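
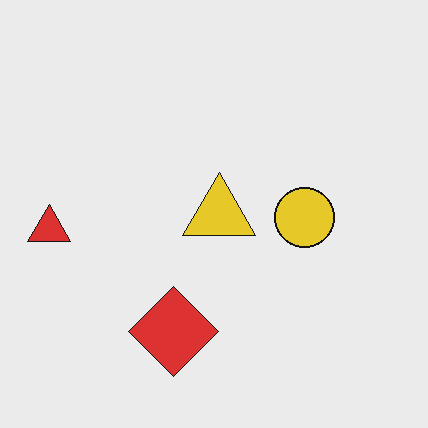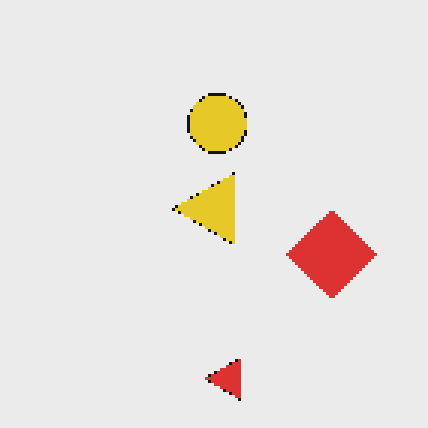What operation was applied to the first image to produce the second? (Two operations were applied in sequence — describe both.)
The second image is the first rotated 90° counter-clockwise, then mildly pixelated.

The red triangle sits in the left of the first image and the bottom of the second — consistent with a whole-image 90° counter-clockwise rotation. Shapes are reduced to large square blocks; fine edges and outlines are lost — a downscale-then-upscale (mosaic) effect.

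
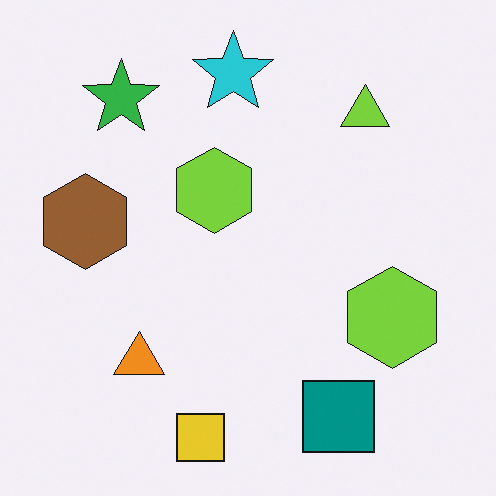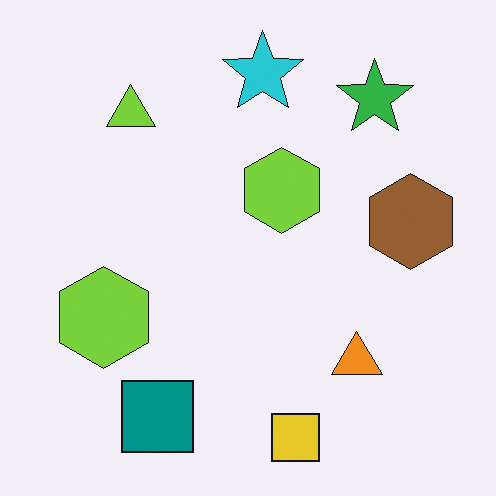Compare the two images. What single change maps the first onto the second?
It was flipped horizontally (left ↔ right).

The brown hexagon is in the left of the first image and the right of the second — shapes on opposite sides of the vertical midline have swapped in a mirror flip.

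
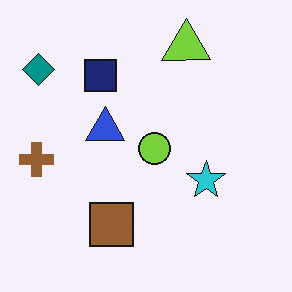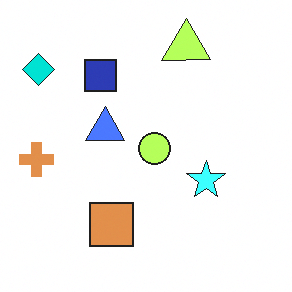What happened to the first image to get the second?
This is the original image substantially brightened.

Every pixel — background and shapes alike — is uniformly brightened.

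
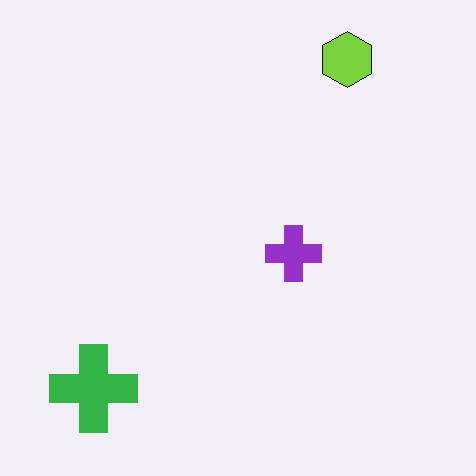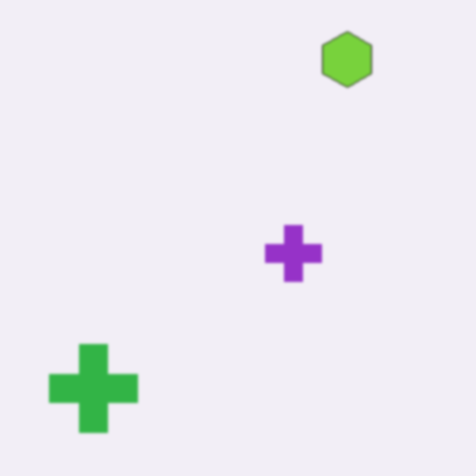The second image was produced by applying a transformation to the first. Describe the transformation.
The second image is the first slightly softened.

Shape edges and outlines are uniformly softened across the whole image.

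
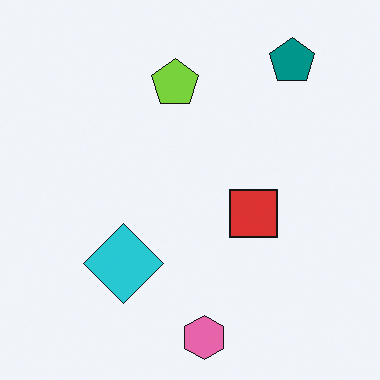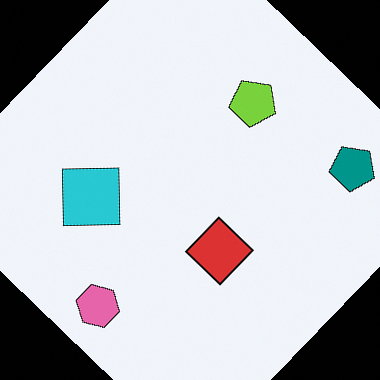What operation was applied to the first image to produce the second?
The image was rotated clockwise by a large amount — several tens of degrees.

Every shape is tilted by the same angle and the image corners show triangular fill wedges — a whole-image rotation by a non-right angle.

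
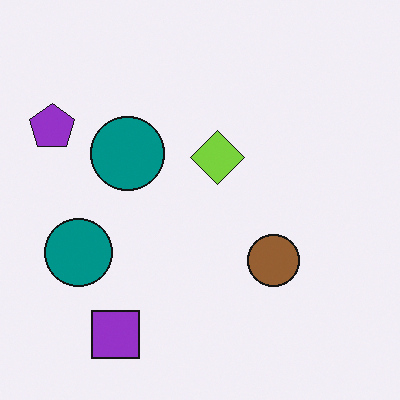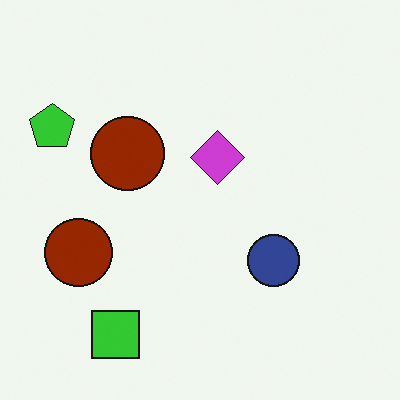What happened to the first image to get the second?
The image was hue-shifted by a large amount.

Every shape's color has rotated by the same amount around the hue wheel — a uniform hue shift.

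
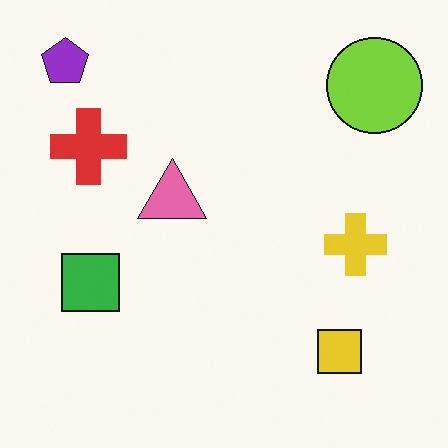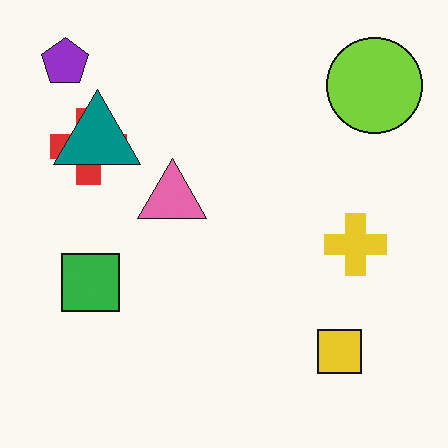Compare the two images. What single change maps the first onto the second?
The transformation is: overlaid with an additional teal triangle.

A teal triangle appears in the second image that is absent from the first.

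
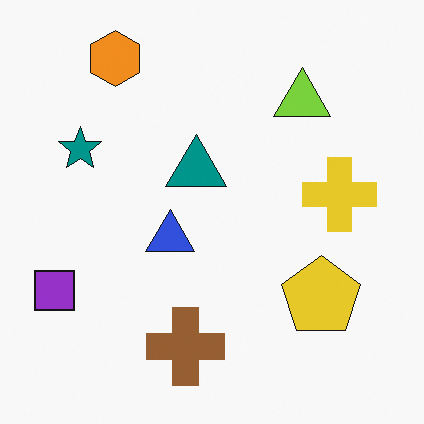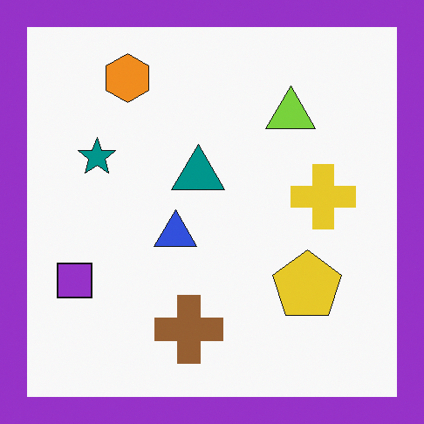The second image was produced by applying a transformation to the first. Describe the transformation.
The transformation is: framed with a purple border.

A solid purple frame runs around the edge of the second image, with the content slightly shrunk inside it.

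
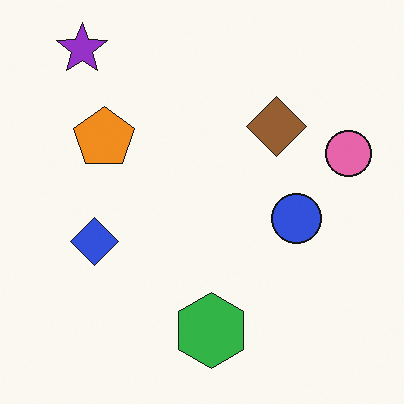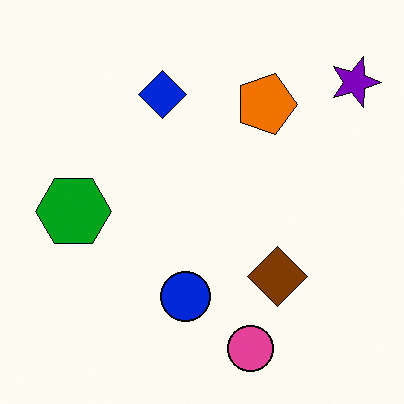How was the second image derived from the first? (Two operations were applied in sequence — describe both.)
The second image is the first rotated 90° clockwise, then given slightly increased contrast.

The purple star sits in the top-left of the first image and the top-right of the second — consistent with a whole-image 90° clockwise rotation. Tones are pushed away from mid-grey across the whole image — a global contrast change.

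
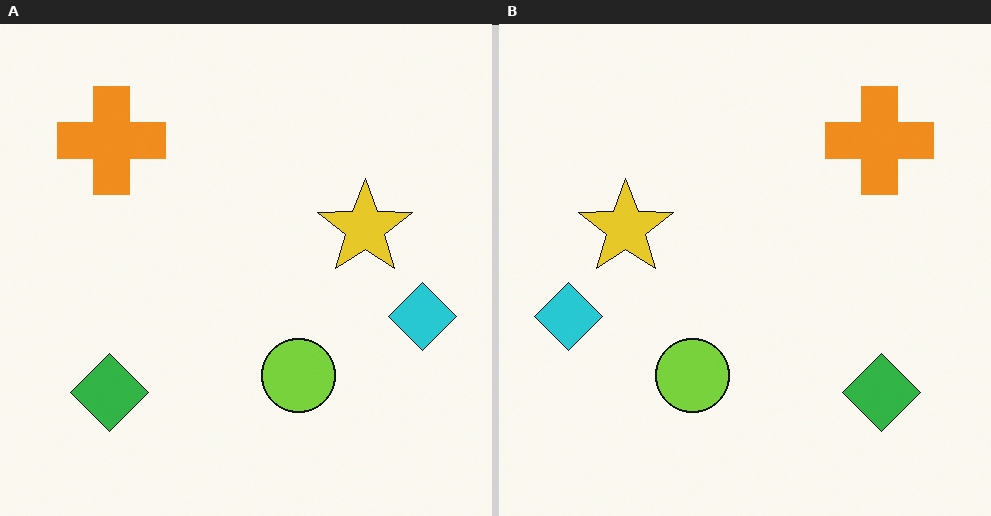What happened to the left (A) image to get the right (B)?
Flipped horizontally (left ↔ right).

The cyan diamond is in the right of the left (A) image and the left of the right (B) — shapes on opposite sides of the vertical midline have swapped in a mirror flip.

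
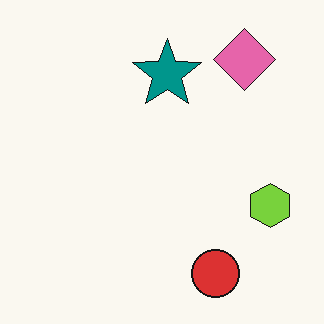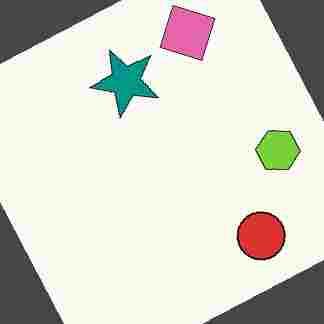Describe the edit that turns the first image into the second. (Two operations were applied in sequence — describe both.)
The image was rotated counter-clockwise by a clearly visible amount, then degraded with heavy JPEG compression.

Every shape is tilted by the same angle and the image corners show triangular fill wedges — a whole-image rotation by a non-right angle. Blocky 8×8 compression artifacts appear around shape edges and the flat background shows ringing — characteristic JPEG degradation.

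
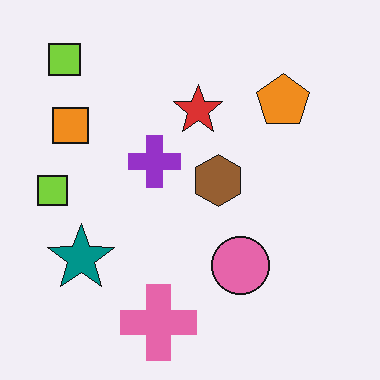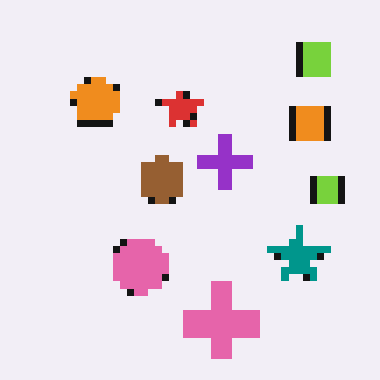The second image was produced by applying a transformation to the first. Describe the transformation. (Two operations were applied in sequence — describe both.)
The image was moderately pixelated, then flipped horizontally (left ↔ right).

Shapes are reduced to large square blocks; fine edges and outlines are lost — a downscale-then-upscale (mosaic) effect. The orange square is in the top-left of the first image and the top-right of the second — shapes on opposite sides of the vertical midline have swapped in a mirror flip.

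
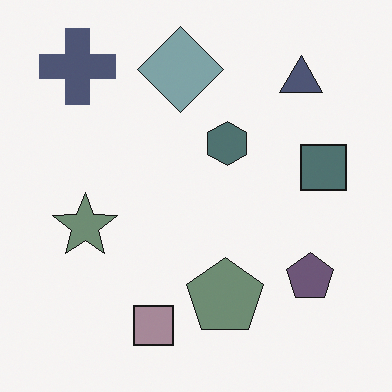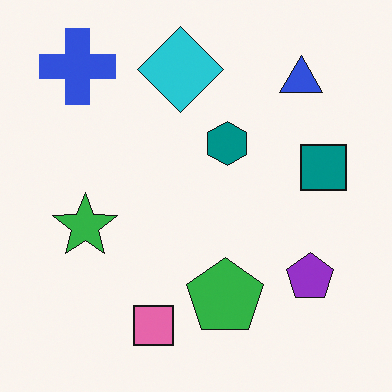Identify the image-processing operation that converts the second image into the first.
The transformation is: heavily desaturated.

All colors are more muted and greyish — a global saturation change.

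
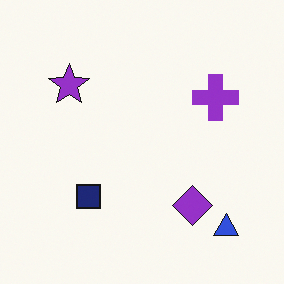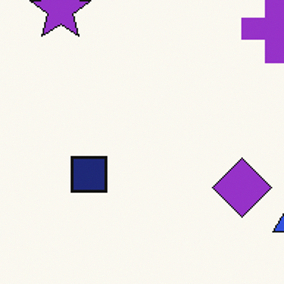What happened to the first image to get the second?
It was cropped to a modestly smaller region and rescaled.

The visible shapes are larger and the field of view is narrower; shapes near the original edges may be partly or wholly outside the frame — a crop-and-rescale.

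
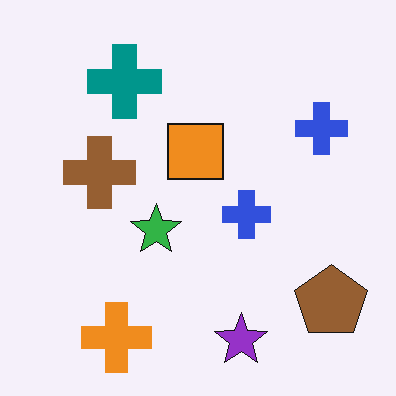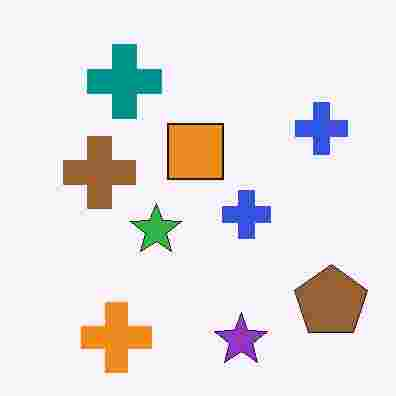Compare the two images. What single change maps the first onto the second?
This is the original image degraded with heavy JPEG compression.

Blocky 8×8 compression artifacts appear around shape edges and the flat background shows ringing — characteristic JPEG degradation.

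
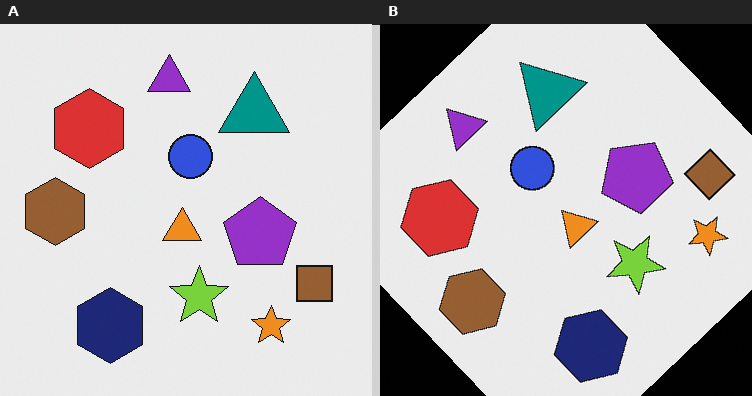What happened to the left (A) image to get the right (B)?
The transformation is: rotated counter-clockwise by a large amount — several tens of degrees.

Every shape is tilted by the same angle and the image corners show triangular fill wedges — a whole-image rotation by a non-right angle.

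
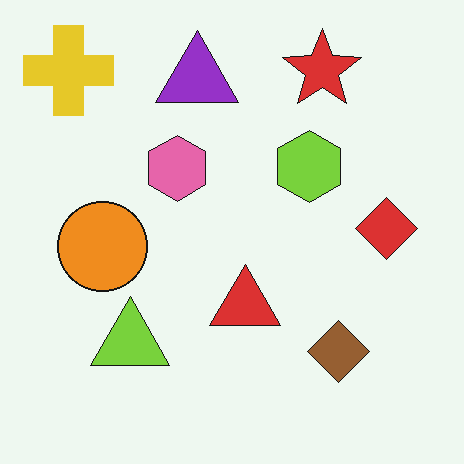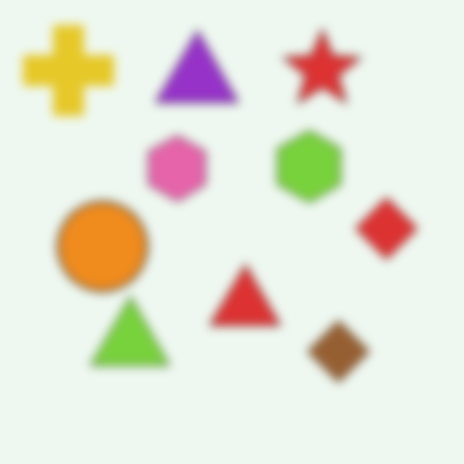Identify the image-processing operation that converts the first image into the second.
This is the original image heavily blurred.

Shape edges and outlines are uniformly softened across the whole image.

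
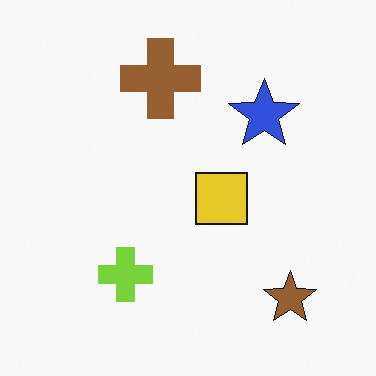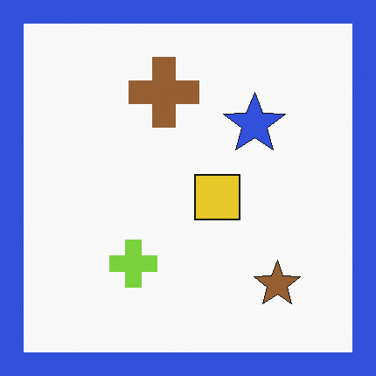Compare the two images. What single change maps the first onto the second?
Framed with a blue border.

A solid blue frame runs around the edge of the second image, with the content slightly shrunk inside it.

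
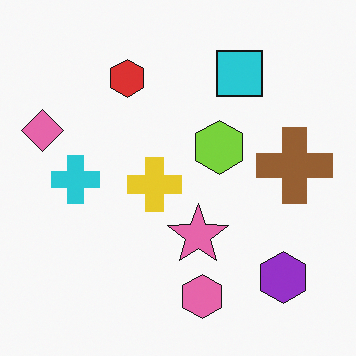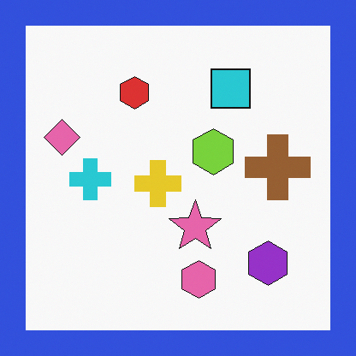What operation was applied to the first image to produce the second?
The image was framed with a blue border.

A solid blue frame runs around the edge of the second image, with the content slightly shrunk inside it.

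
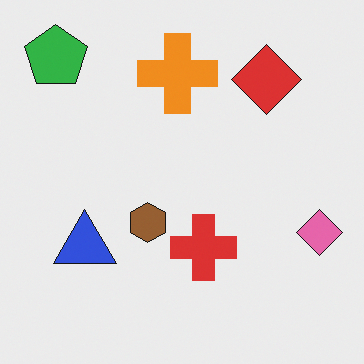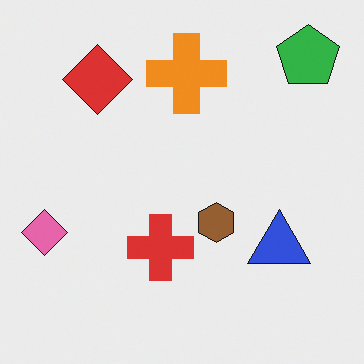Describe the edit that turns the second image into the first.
Flipped horizontally (left ↔ right).

The pink diamond is in the left of the second image and the right of the first — shapes on opposite sides of the vertical midline have swapped in a mirror flip.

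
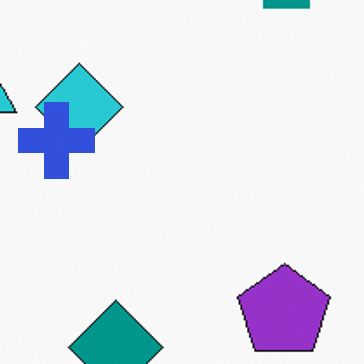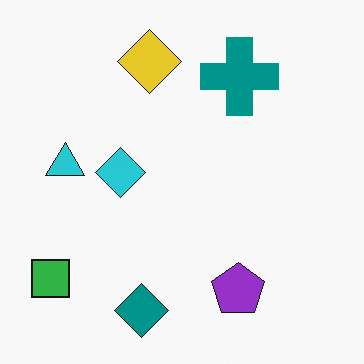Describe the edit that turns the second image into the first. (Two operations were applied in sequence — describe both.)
The transformation is: cropped tightly and scaled back up, then overlaid with an additional blue cross.

The visible shapes are larger and the field of view is narrower; shapes near the original edges may be partly or wholly outside the frame — a crop-and-rescale. A blue cross appears in the first image that is absent from the second.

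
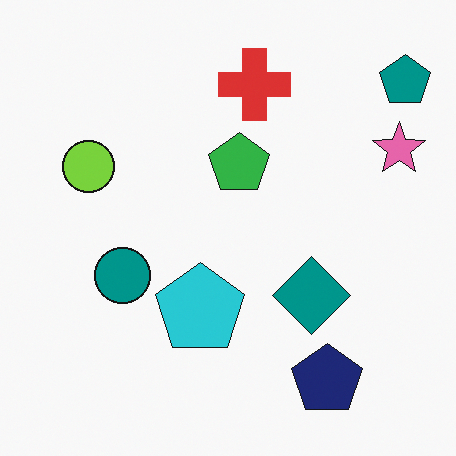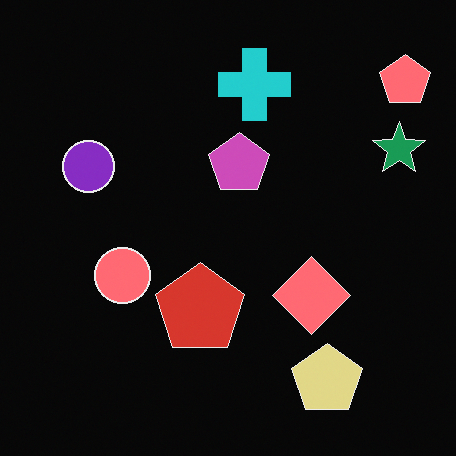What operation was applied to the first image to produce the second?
The image was color-inverted (negative).

The light background has become dark and every shape's color is its complement — a photographic negative.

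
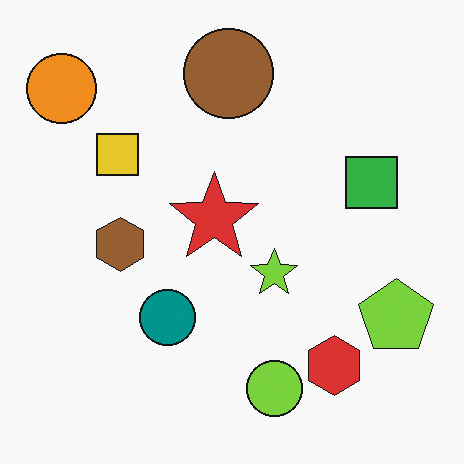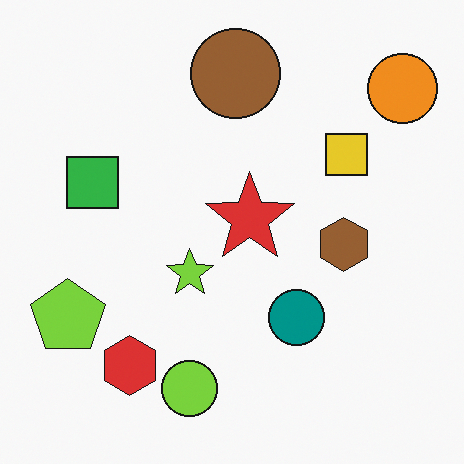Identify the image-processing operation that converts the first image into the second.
This is the original image flipped horizontally (left ↔ right).

The orange circle is in the top-left of the first image and the top-right of the second — shapes on opposite sides of the vertical midline have swapped in a mirror flip.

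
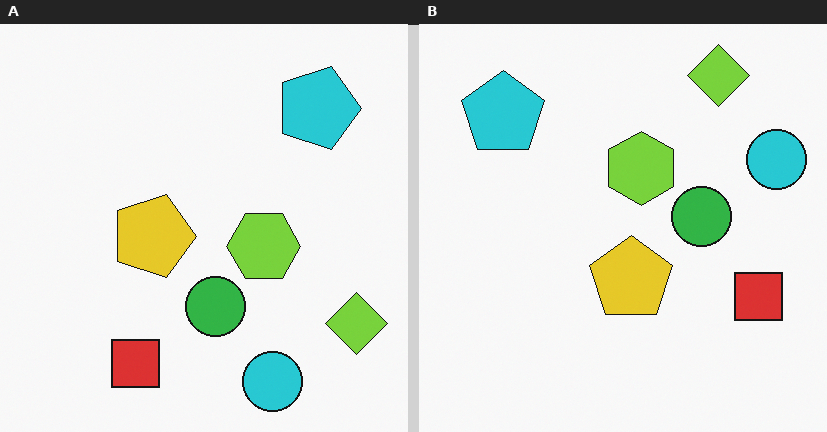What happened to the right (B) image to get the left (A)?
The image was rotated 90° clockwise.

The lime diamond sits in the top-right of the right (B) image and the bottom-right of the left (A) — consistent with a whole-image 90° clockwise rotation.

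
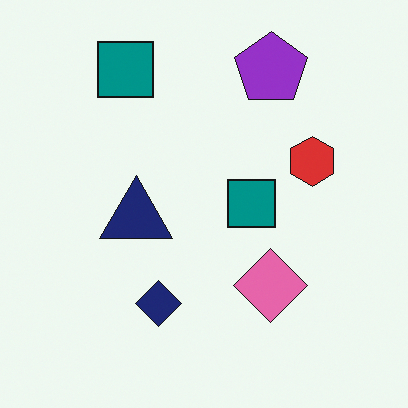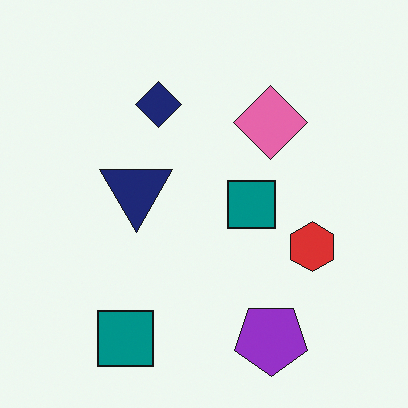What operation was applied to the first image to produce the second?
The second image is the first flipped vertically (top ↔ bottom).

The purple pentagon is in the top of the first image and the bottom of the second — shapes on opposite sides of the horizontal midline have swapped in a mirror flip.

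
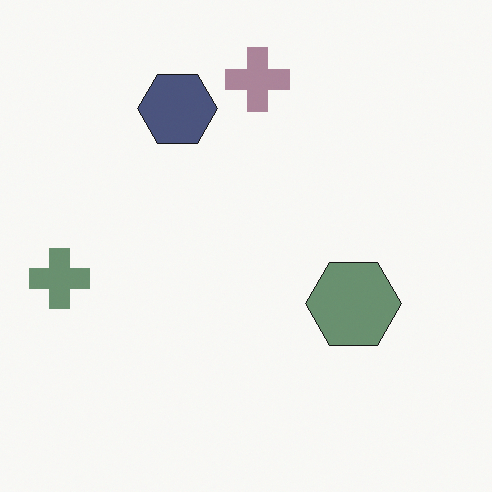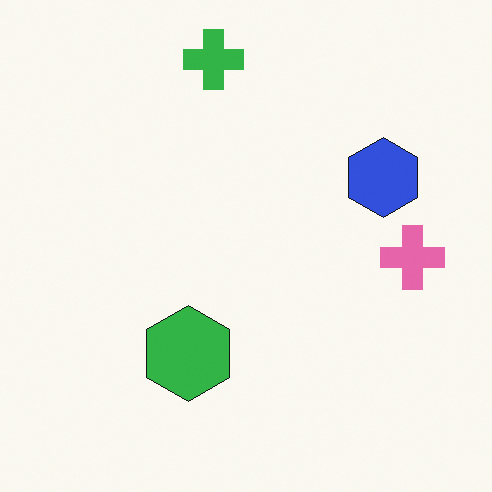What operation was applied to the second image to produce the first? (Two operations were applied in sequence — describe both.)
The first image is the second made much more muted (saturation change), then rotated 90° counter-clockwise.

All colors are more muted and greyish — a global saturation change. The green cross sits in the top of the second image and the left of the first — consistent with a whole-image 90° counter-clockwise rotation.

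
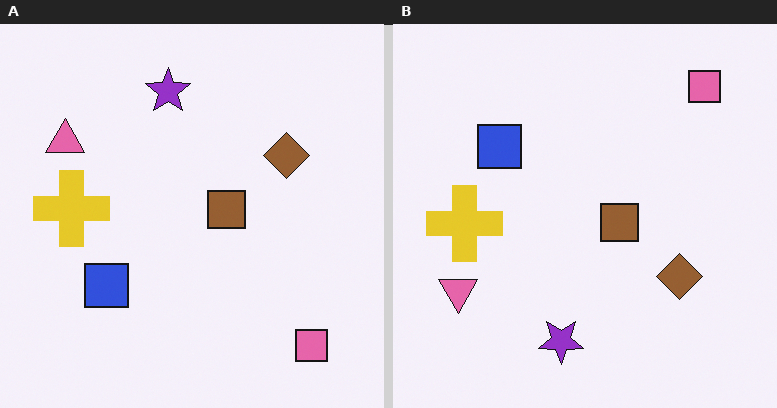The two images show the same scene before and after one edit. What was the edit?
It was flipped vertically (top ↔ bottom).

The pink square is in the bottom-right of the left (A) image and the top-right of the right (B) — shapes on opposite sides of the horizontal midline have swapped in a mirror flip.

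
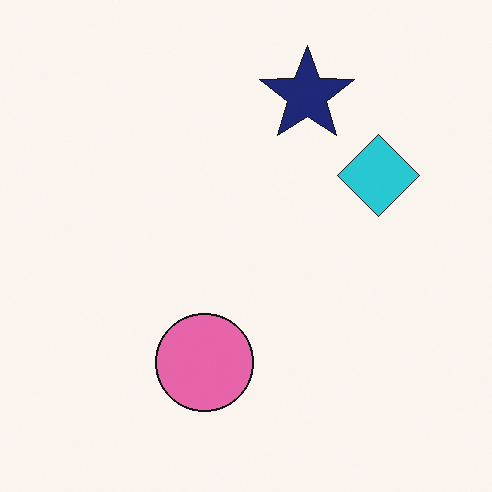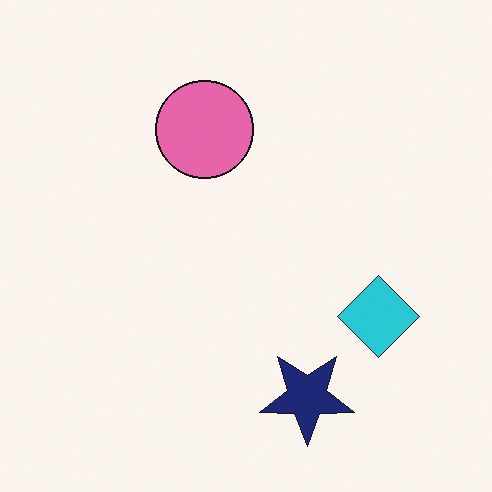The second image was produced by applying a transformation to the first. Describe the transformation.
This is the original image flipped vertically (top ↔ bottom).

The navy star is in the top of the first image and the bottom of the second — shapes on opposite sides of the horizontal midline have swapped in a mirror flip.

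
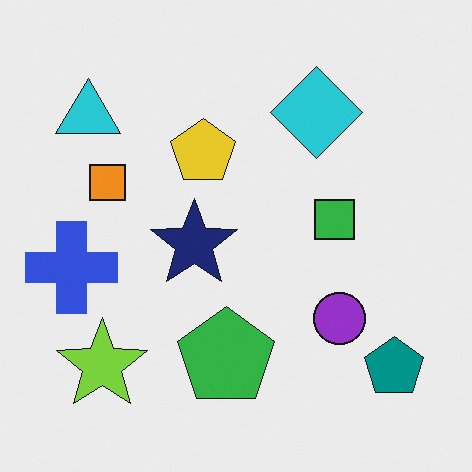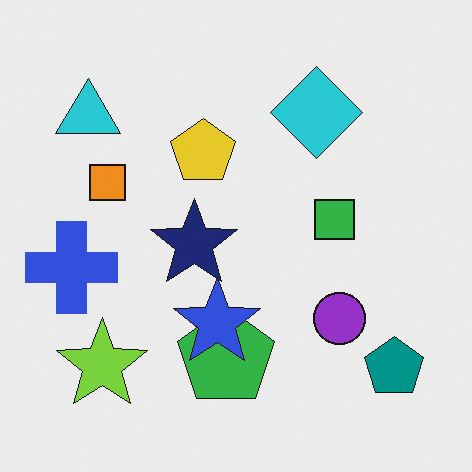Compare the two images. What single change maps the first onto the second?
It was overlaid with an additional blue star.

A blue star appears in the second image that is absent from the first.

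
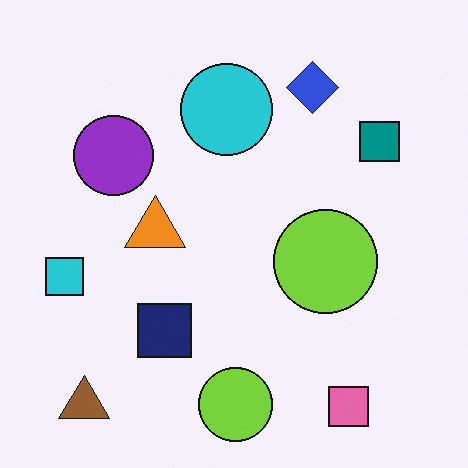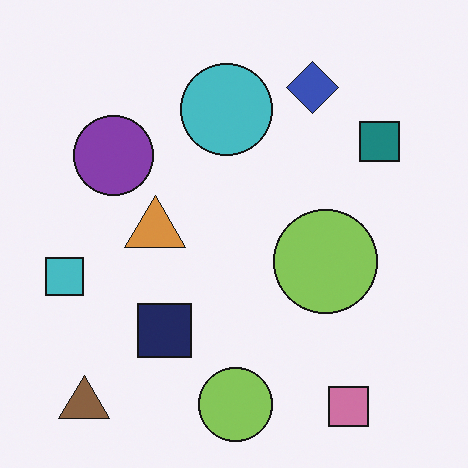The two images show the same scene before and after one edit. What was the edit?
The second image is the first slightly desaturated.

All colors are more muted and greyish — a global saturation change.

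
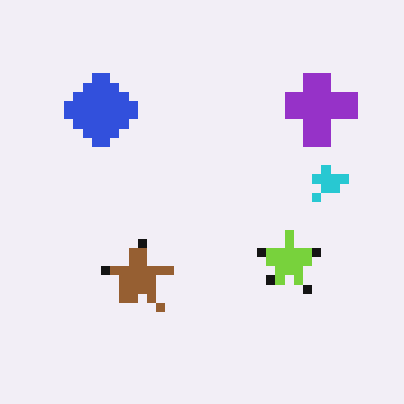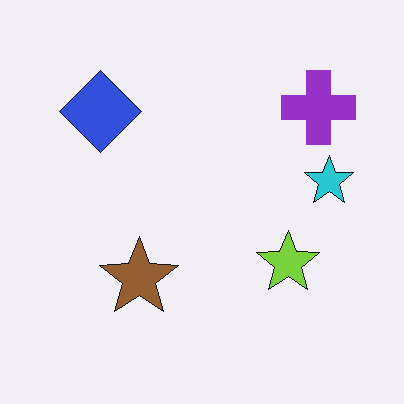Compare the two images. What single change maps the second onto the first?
The first image is the second heavily pixelated into large blocks.

Shapes are reduced to large square blocks; fine edges and outlines are lost — a downscale-then-upscale (mosaic) effect.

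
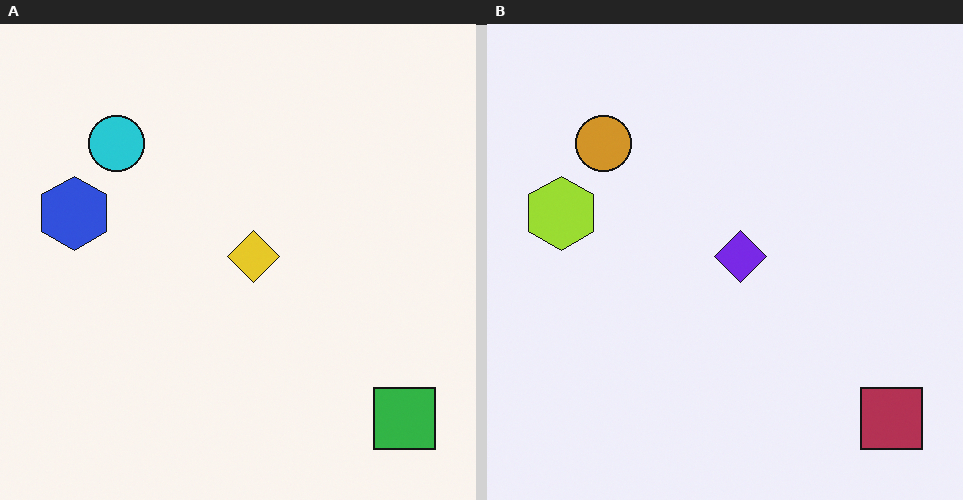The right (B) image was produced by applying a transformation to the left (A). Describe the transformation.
The right (B) image is the left (A) hue-shifted by a large amount.

Every shape's color has rotated by the same amount around the hue wheel — a uniform hue shift.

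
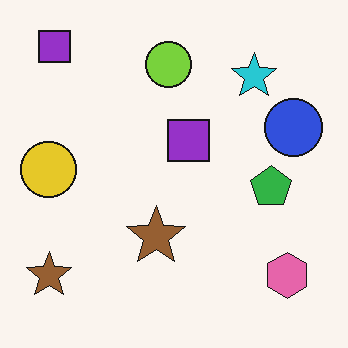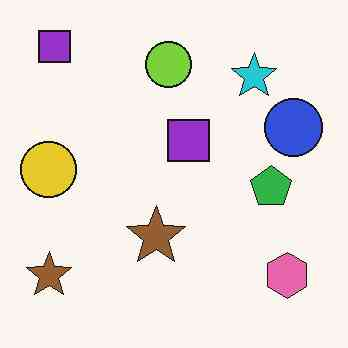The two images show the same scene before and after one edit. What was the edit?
The transformation is: JPEG-compressed with visible artifacts.

Blocky 8×8 compression artifacts appear around shape edges and the flat background shows ringing — characteristic JPEG degradation.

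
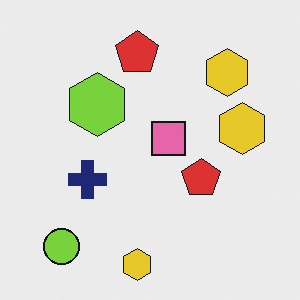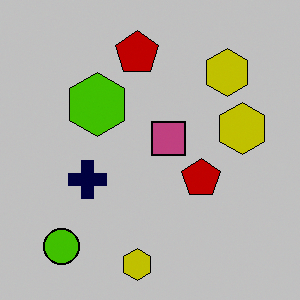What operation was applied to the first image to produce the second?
The second image is the first heavily posterized to just a handful of flat colors.

Each flat color has snapped to a coarser quantized level — most visibly, the near-white background has dropped to a flat grey.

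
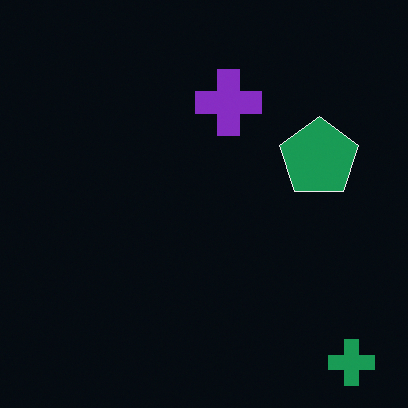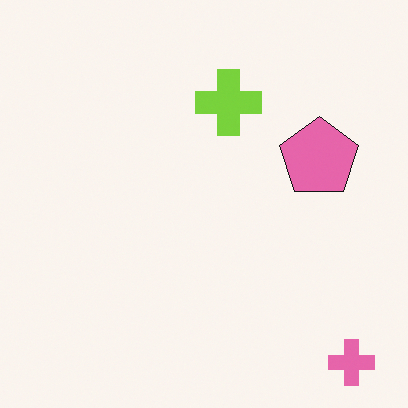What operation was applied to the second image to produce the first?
This is the original image color-inverted (negative).

The light background has become dark and every shape's color is its complement — a photographic negative.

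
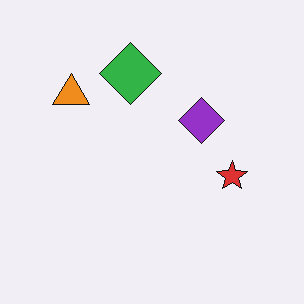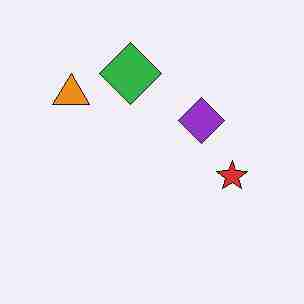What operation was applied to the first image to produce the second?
It was degraded with heavy JPEG compression.

Blocky 8×8 compression artifacts appear around shape edges and the flat background shows ringing — characteristic JPEG degradation.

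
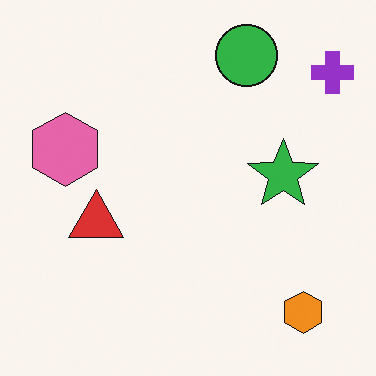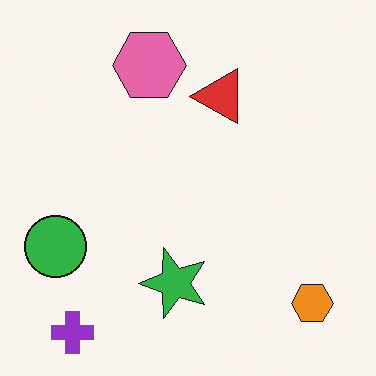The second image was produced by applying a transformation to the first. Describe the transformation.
The transformation is: transposed (reflected across the top-left ↔ bottom-right diagonal).

Shapes have swapped their row and column positions — what was in the top-right is now in the bottom-left — a diagonal reflection.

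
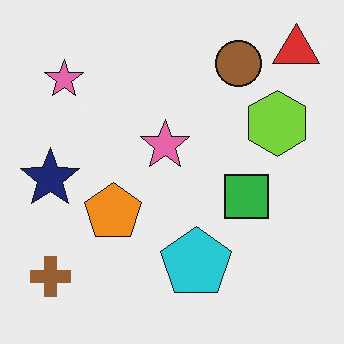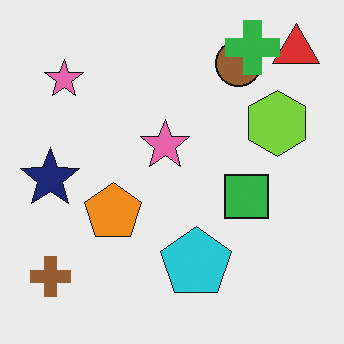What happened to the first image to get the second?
It was overlaid with an additional green cross.

A green cross appears in the second image that is absent from the first.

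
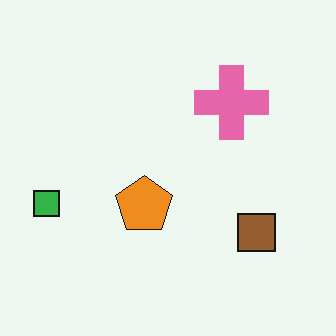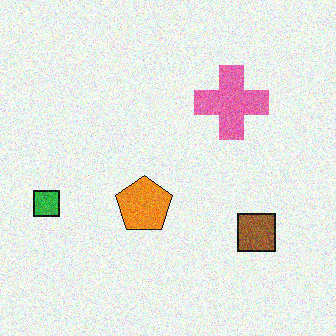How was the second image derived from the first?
Degraded with moderate additive noise.

Random speckle covers the whole image, including the flat background.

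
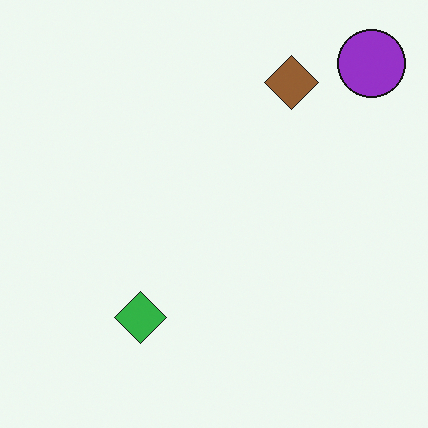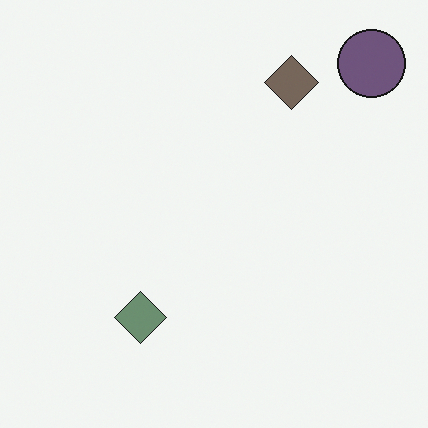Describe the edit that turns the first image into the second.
The image was heavily desaturated.

All colors are more muted and greyish — a global saturation change.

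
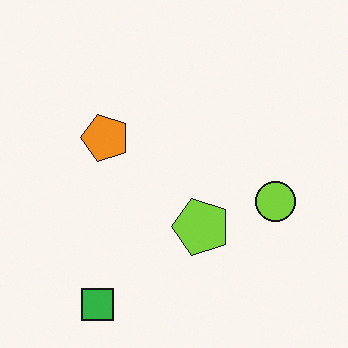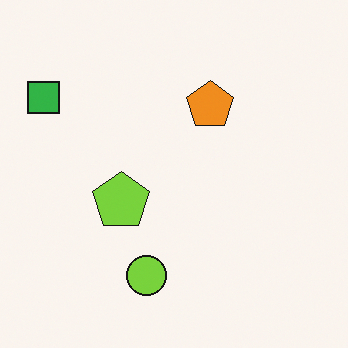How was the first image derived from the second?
The transformation is: rotated 90° counter-clockwise.

The green square sits in the top-left of the second image and the bottom-left of the first — consistent with a whole-image 90° counter-clockwise rotation.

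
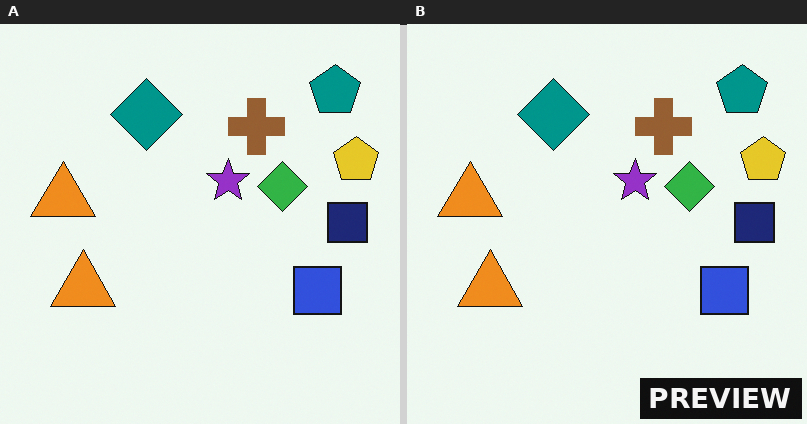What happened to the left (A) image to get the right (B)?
This is the original image watermarked with the text "PREVIEW" in the lower-right corner.

A dark label reading "PREVIEW" appears in the lower-right corner.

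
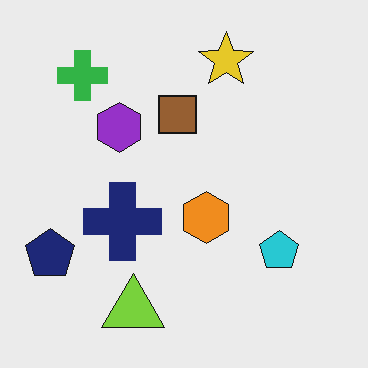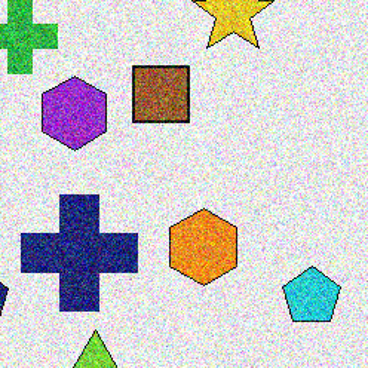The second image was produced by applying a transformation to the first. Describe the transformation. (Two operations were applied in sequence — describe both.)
This is the original image degraded with heavy additive noise, then cropped to a modestly smaller region and rescaled.

Random speckle covers the whole image, including the flat background. The visible shapes are larger and the field of view is narrower; shapes near the original edges may be partly or wholly outside the frame — a crop-and-rescale.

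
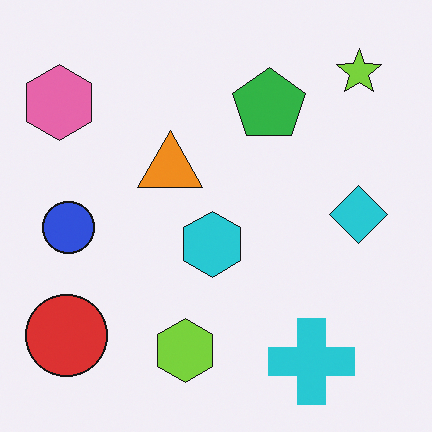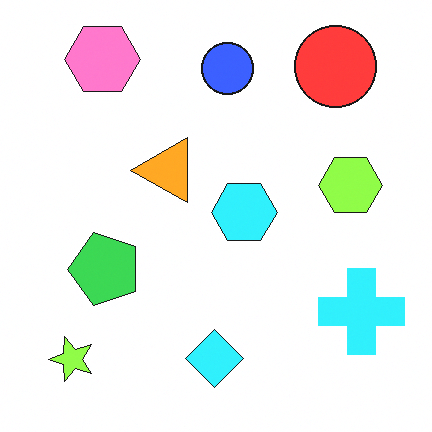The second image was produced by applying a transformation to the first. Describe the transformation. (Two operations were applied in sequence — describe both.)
Brightened a little, then transposed (reflected across the top-left ↔ bottom-right diagonal).

Every pixel — background and shapes alike — is uniformly brightened. Shapes have swapped their row and column positions — what was in the top-right is now in the bottom-left — a diagonal reflection.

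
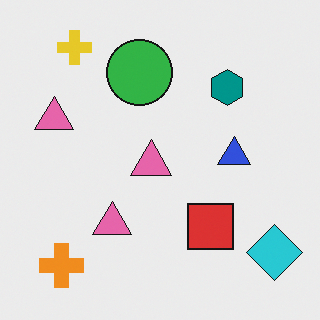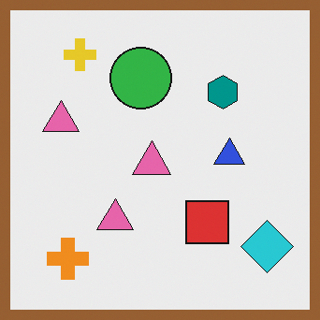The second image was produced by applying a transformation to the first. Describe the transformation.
The second image is the first framed with a brown border.

A solid brown frame runs around the edge of the second image, with the content slightly shrunk inside it.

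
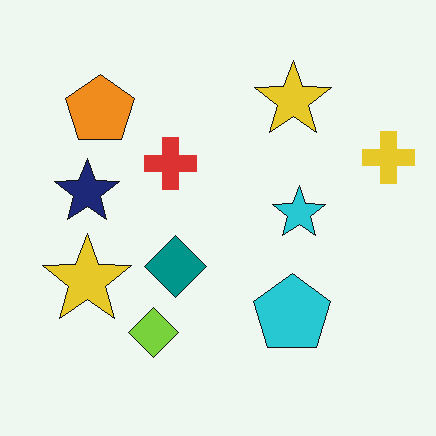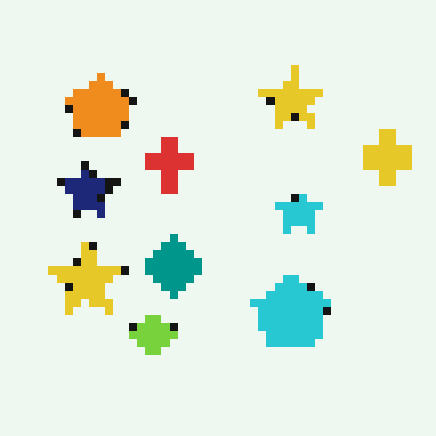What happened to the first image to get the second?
It was moderately pixelated.

Shapes are reduced to large square blocks; fine edges and outlines are lost — a downscale-then-upscale (mosaic) effect.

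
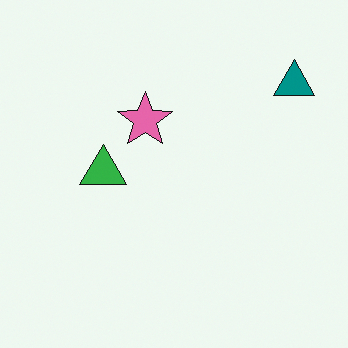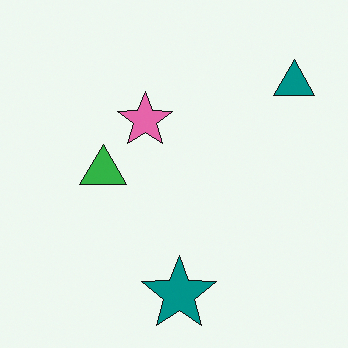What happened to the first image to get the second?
The second image is the first overlaid with an additional teal star.

A teal star appears in the second image that is absent from the first.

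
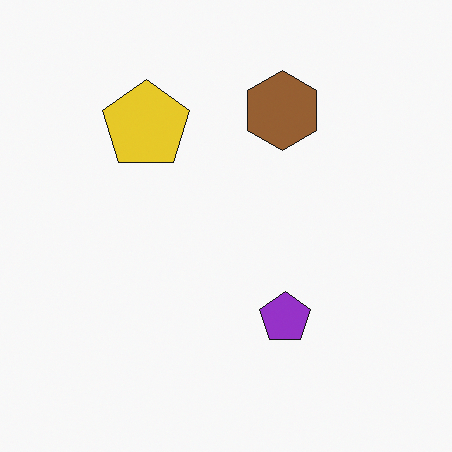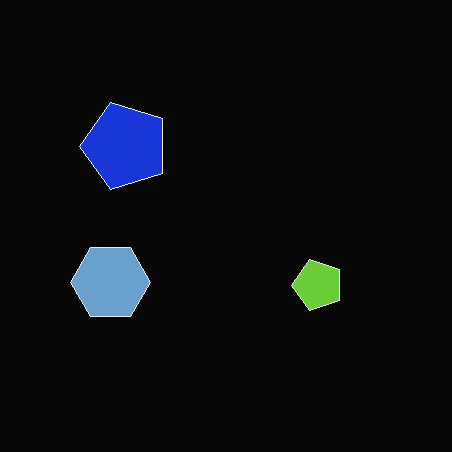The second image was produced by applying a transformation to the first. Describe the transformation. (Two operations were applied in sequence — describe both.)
The second image is the first transposed (reflected across the top-left ↔ bottom-right diagonal), then color-inverted (negative).

Shapes have swapped their row and column positions — what was in the top-right is now in the bottom-left — a diagonal reflection. The light background has become dark and every shape's color is its complement — a photographic negative.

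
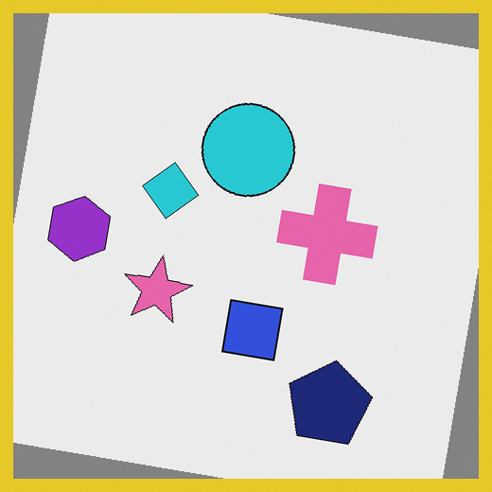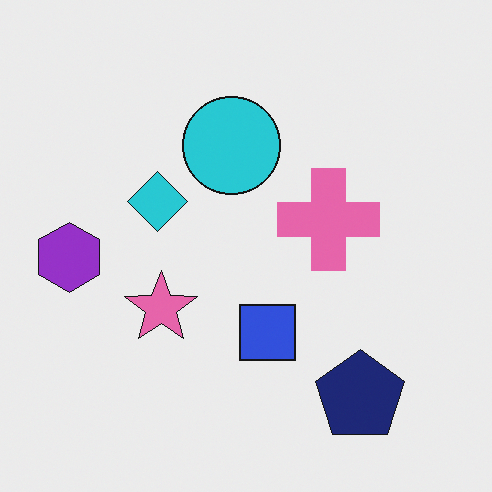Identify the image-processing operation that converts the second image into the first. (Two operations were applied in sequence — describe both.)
Rotated clockwise by a slight angle, then framed with a yellow border.

Every shape is tilted by the same angle and the image corners show triangular fill wedges — a whole-image rotation by a non-right angle. A solid yellow frame runs around the edge of the first image, with the content slightly shrunk inside it.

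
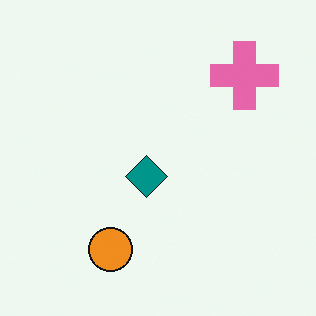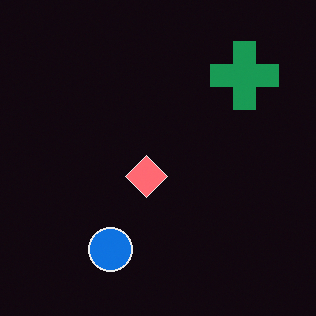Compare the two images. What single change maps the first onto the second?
It was color-inverted (negative).

The light background has become dark and every shape's color is its complement — a photographic negative.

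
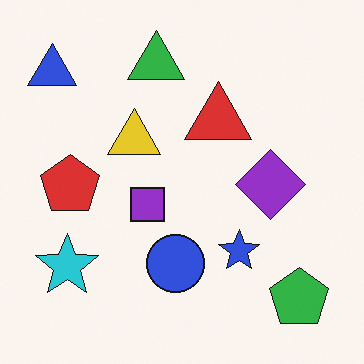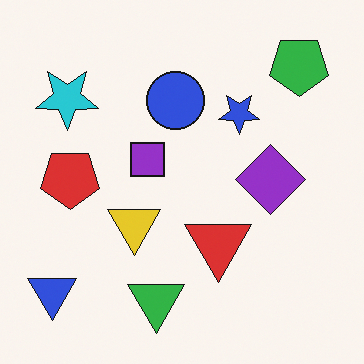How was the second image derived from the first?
It was flipped vertically (top ↔ bottom).

The green triangle is in the top of the first image and the bottom of the second — shapes on opposite sides of the horizontal midline have swapped in a mirror flip.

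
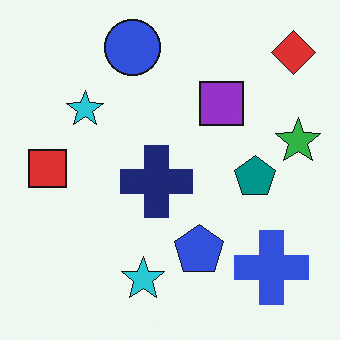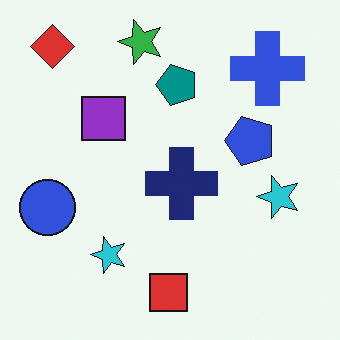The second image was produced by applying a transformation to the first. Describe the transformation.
The second image is the first rotated 90° counter-clockwise.

The red diamond sits in the top-right of the first image and the top-left of the second — consistent with a whole-image 90° counter-clockwise rotation.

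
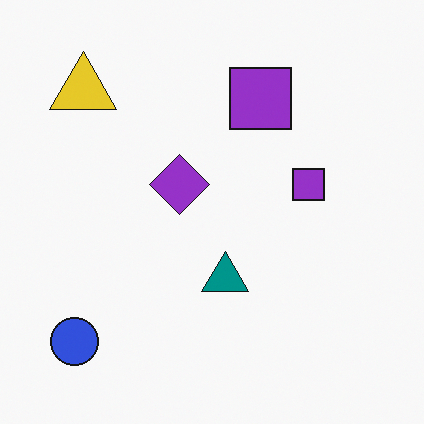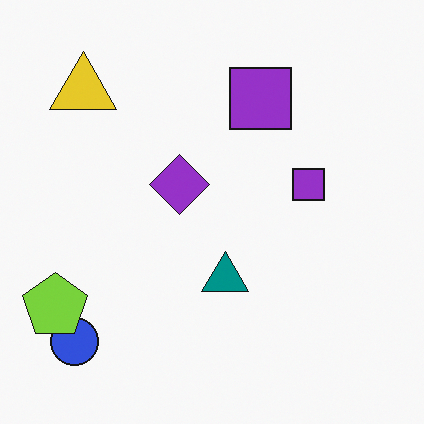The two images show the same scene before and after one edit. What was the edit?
This is the original image overlaid with an additional lime pentagon.

A lime pentagon appears in the second image that is absent from the first.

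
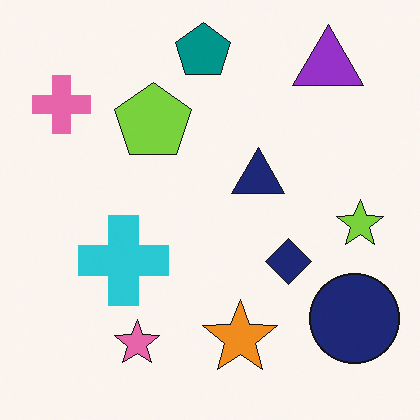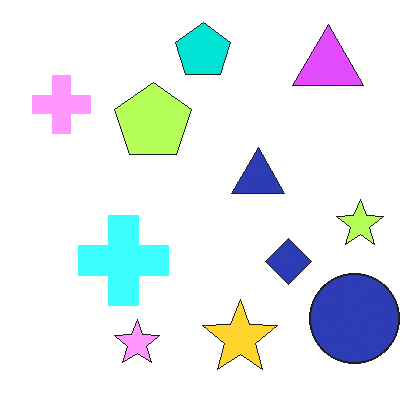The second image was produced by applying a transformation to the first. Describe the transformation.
It was substantially brightened.

Every pixel — background and shapes alike — is uniformly brightened.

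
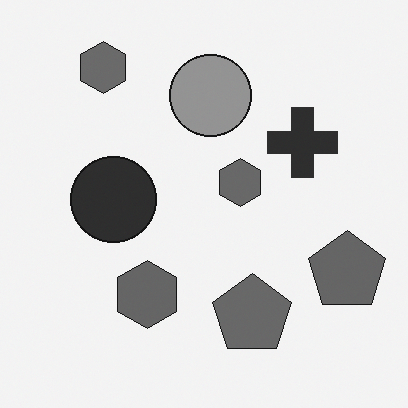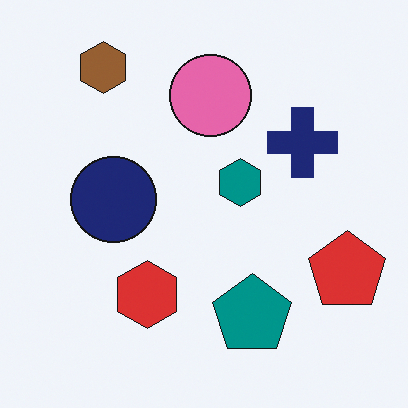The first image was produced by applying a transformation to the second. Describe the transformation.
It was converted to grayscale.

All color is removed — every shape is now a shade of grey.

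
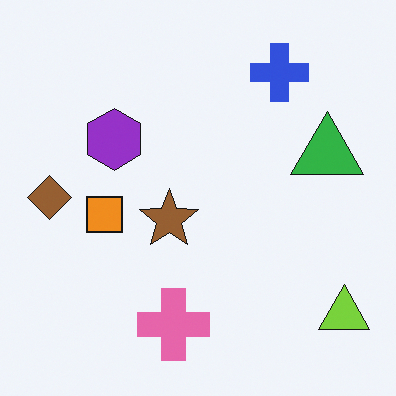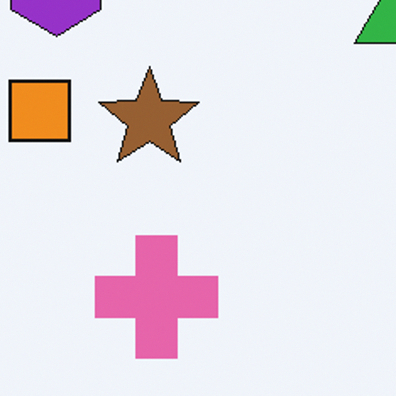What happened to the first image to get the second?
The image was cropped tightly and scaled back up.

The visible shapes are larger and the field of view is narrower; shapes near the original edges may be partly or wholly outside the frame — a crop-and-rescale.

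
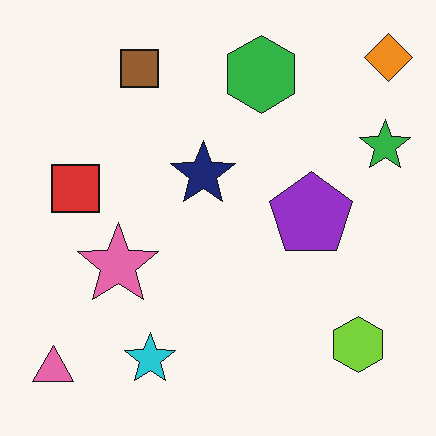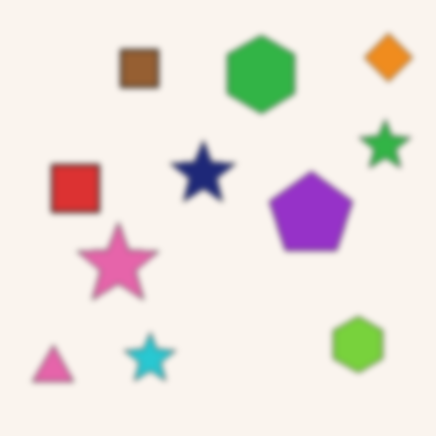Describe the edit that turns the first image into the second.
The image was moderately blurred.

Shape edges and outlines are uniformly softened across the whole image.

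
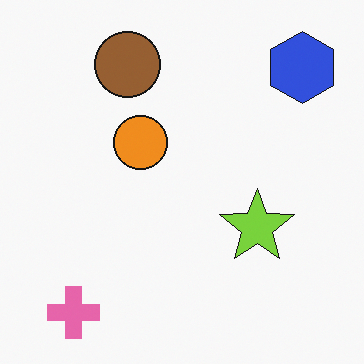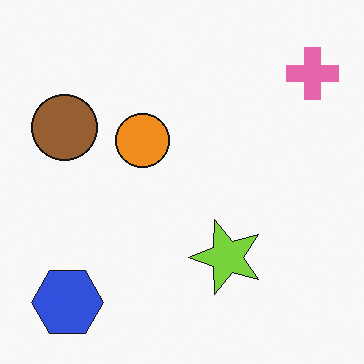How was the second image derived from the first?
The second image is the first transposed (reflected across the top-left ↔ bottom-right diagonal).

Shapes have swapped their row and column positions — what was in the top-right is now in the bottom-left — a diagonal reflection.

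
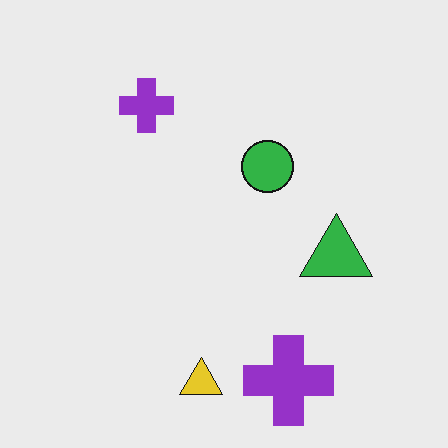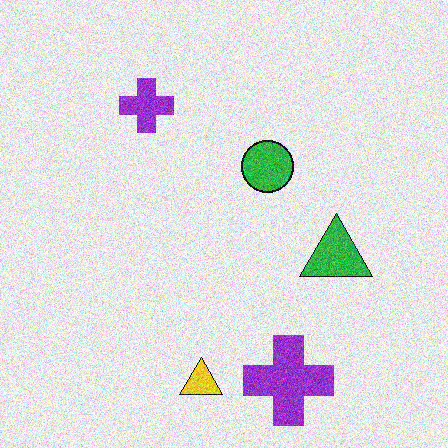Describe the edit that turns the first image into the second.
The image was degraded with visible gaussian noise.

Random speckle covers the whole image, including the flat background.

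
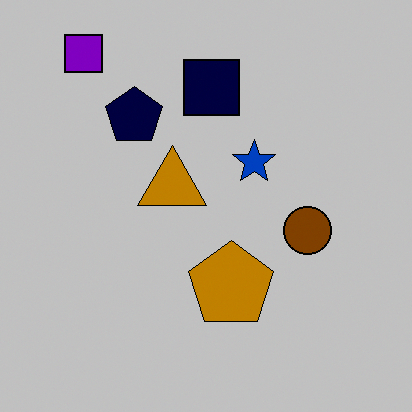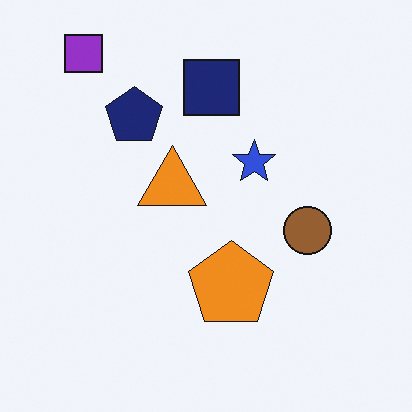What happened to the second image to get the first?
The first image is the second aggressively posterized.

Each flat color has snapped to a coarser quantized level — most visibly, the near-white background has dropped to a flat grey.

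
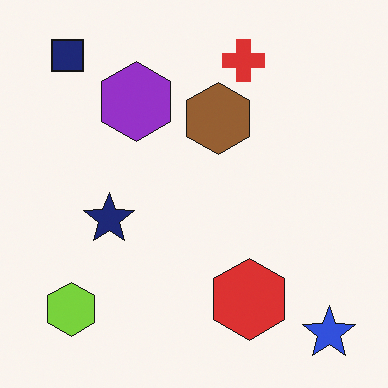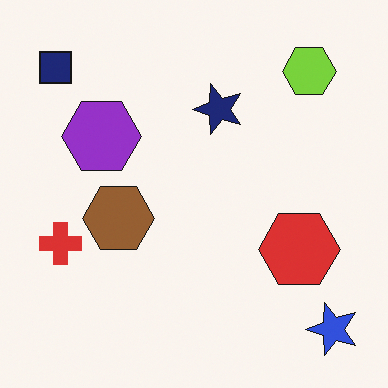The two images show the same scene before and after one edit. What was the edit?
Transposed (reflected across the top-left ↔ bottom-right diagonal).

Shapes have swapped their row and column positions — what was in the top-right is now in the bottom-left — a diagonal reflection.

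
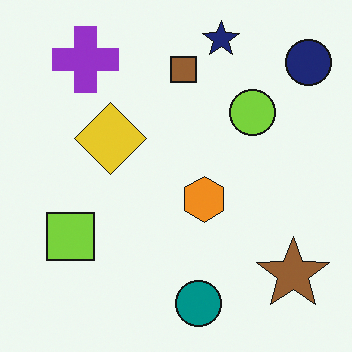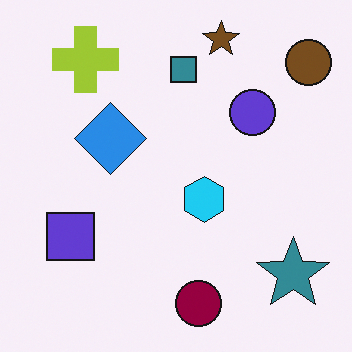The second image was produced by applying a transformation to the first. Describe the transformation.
This is the original image hue-shifted through roughly half the color wheel.

Every shape's color has rotated by the same amount around the hue wheel — a uniform hue shift.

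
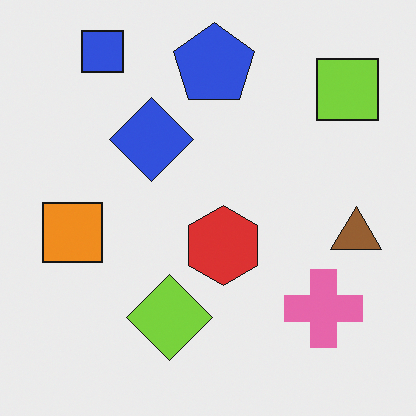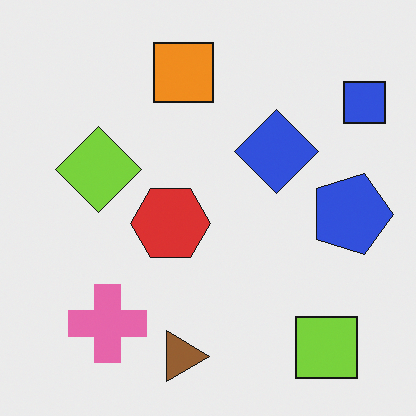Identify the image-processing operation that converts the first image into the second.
The second image is the first rotated 90° clockwise.

The blue square sits in the top-left of the first image and the top-right of the second — consistent with a whole-image 90° clockwise rotation.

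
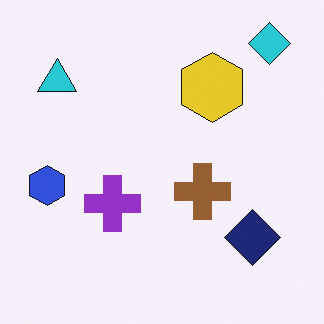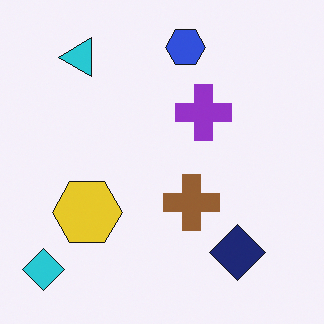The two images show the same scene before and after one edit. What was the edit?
The image was transposed (reflected across the top-left ↔ bottom-right diagonal).

Shapes have swapped their row and column positions — what was in the top-right is now in the bottom-left — a diagonal reflection.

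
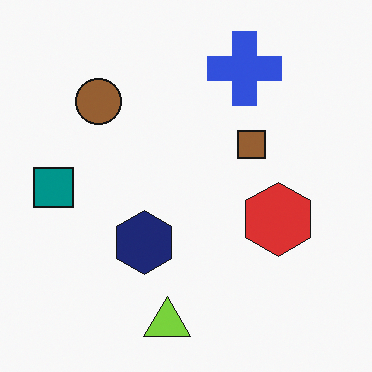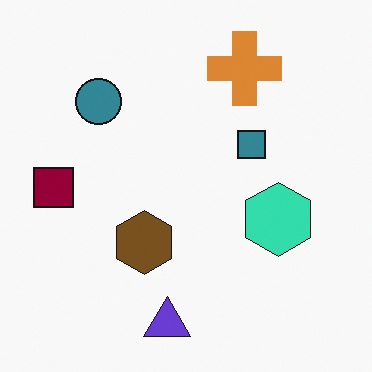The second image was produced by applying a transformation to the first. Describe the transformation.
The transformation is: hue-shifted by a large amount.

Every shape's color has rotated by the same amount around the hue wheel — a uniform hue shift.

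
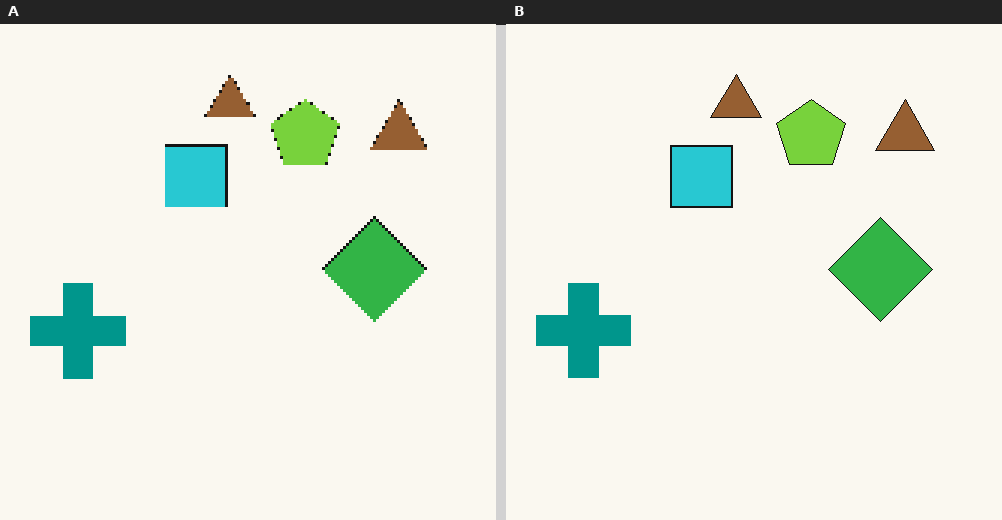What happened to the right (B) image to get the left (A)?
This is the original image mildly pixelated.

Shapes are reduced to large square blocks; fine edges and outlines are lost — a downscale-then-upscale (mosaic) effect.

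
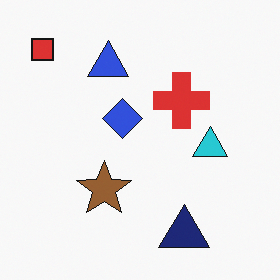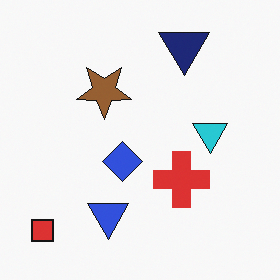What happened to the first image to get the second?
The transformation is: flipped vertically (top ↔ bottom).

The navy triangle is in the bottom of the first image and the top of the second — shapes on opposite sides of the horizontal midline have swapped in a mirror flip.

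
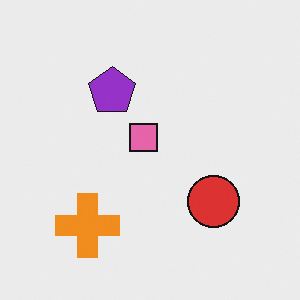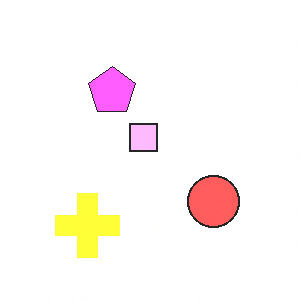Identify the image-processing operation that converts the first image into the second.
The second image is the first noticeably brightened.

Every pixel — background and shapes alike — is uniformly brightened.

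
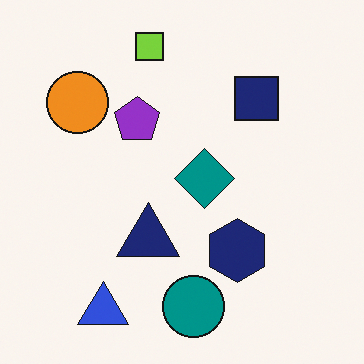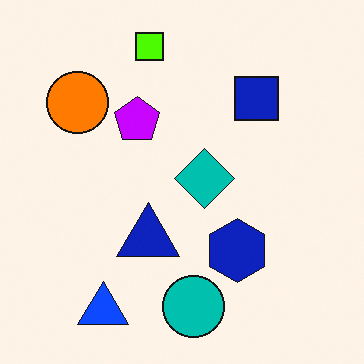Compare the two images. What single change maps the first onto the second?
The transformation is: heavily oversaturated.

All colors are more vivid — a global saturation change.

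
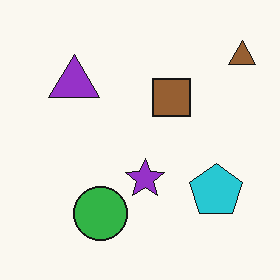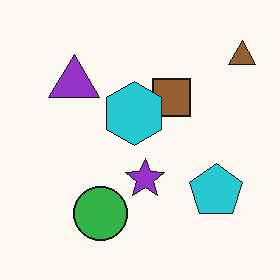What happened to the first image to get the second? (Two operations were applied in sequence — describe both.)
JPEG-compressed with visible artifacts, then overlaid with an additional cyan hexagon.

Blocky 8×8 compression artifacts appear around shape edges and the flat background shows ringing — characteristic JPEG degradation. A cyan hexagon appears in the second image that is absent from the first.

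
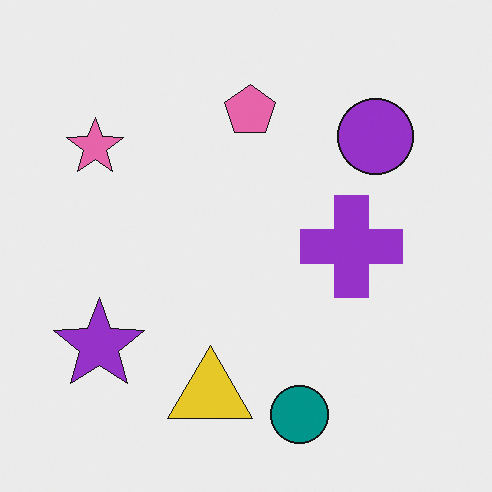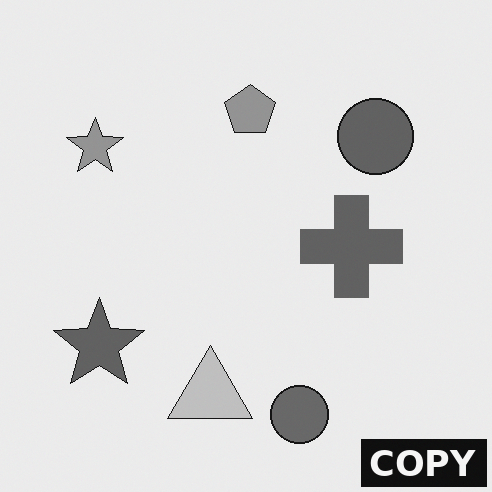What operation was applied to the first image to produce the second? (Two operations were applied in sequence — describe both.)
Converted to grayscale, then watermarked with the text "COPY" in the lower-right corner.

All color is removed — every shape is now a shade of grey. A dark label reading "COPY" appears in the lower-right corner.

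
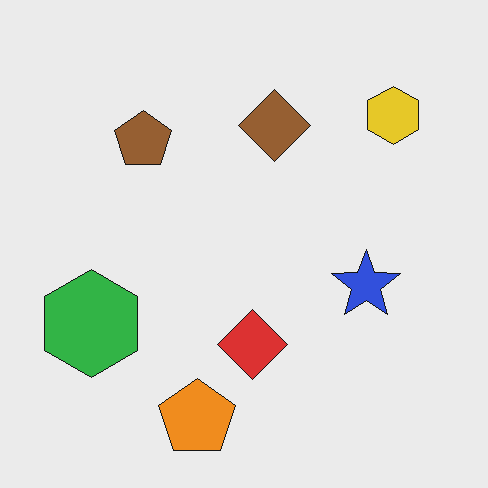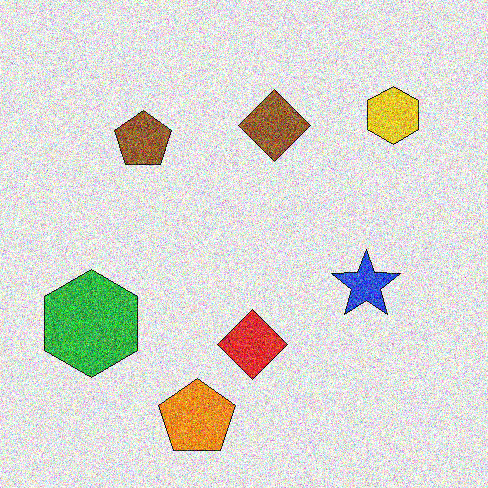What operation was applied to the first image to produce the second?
Degraded with a thick layer of grain.

Random speckle covers the whole image, including the flat background.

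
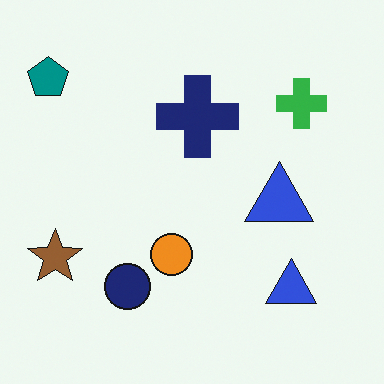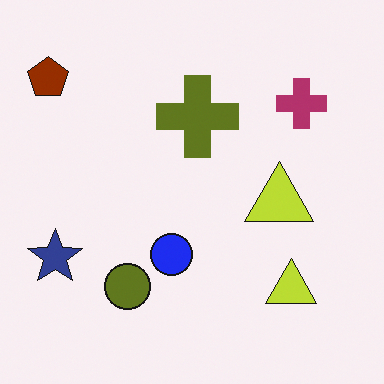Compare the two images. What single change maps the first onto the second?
The second image is the first hue-shifted through roughly half the color wheel.

Every shape's color has rotated by the same amount around the hue wheel — a uniform hue shift.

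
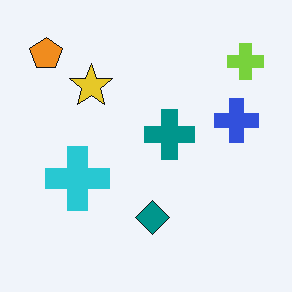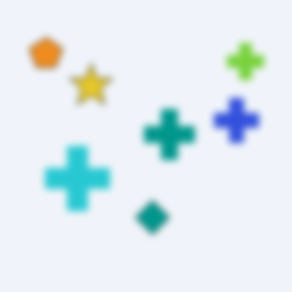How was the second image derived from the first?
It was moderately blurred.

Shape edges and outlines are uniformly softened across the whole image.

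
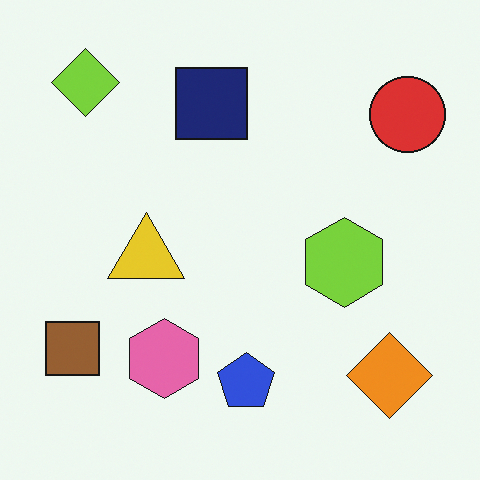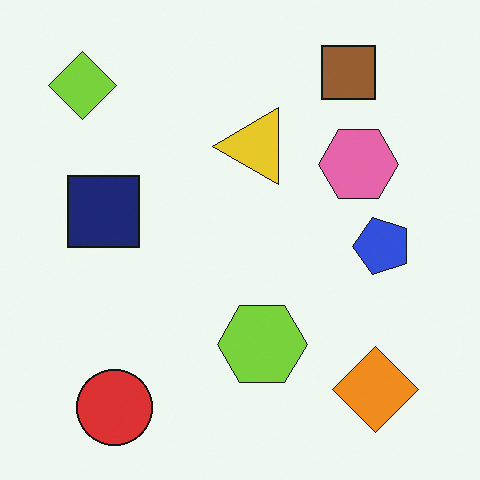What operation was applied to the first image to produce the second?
The second image is the first transposed (reflected across the top-left ↔ bottom-right diagonal).

Shapes have swapped their row and column positions — what was in the top-right is now in the bottom-left — a diagonal reflection.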